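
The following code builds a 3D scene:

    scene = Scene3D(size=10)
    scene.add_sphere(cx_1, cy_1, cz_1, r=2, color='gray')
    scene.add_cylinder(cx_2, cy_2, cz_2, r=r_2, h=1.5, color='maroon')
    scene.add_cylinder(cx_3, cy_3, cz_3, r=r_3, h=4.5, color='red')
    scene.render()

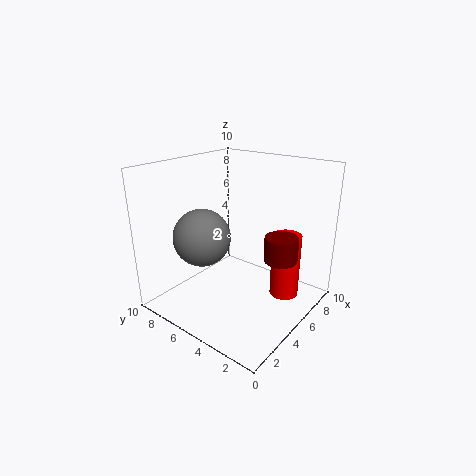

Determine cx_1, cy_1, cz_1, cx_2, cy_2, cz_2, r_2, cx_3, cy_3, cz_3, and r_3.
cx_1 = 3.5, cy_1 = 7, cz_1 = 5, cx_2 = 4, cy_2 = 1, cz_2 = 5, r_2 = 1, cx_3 = 6.5, cy_3 = 2, cz_3 = 1, r_3 = 1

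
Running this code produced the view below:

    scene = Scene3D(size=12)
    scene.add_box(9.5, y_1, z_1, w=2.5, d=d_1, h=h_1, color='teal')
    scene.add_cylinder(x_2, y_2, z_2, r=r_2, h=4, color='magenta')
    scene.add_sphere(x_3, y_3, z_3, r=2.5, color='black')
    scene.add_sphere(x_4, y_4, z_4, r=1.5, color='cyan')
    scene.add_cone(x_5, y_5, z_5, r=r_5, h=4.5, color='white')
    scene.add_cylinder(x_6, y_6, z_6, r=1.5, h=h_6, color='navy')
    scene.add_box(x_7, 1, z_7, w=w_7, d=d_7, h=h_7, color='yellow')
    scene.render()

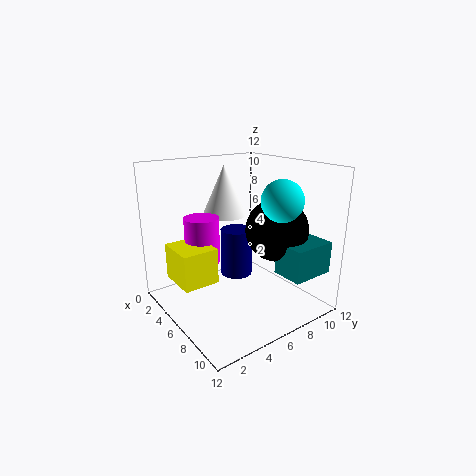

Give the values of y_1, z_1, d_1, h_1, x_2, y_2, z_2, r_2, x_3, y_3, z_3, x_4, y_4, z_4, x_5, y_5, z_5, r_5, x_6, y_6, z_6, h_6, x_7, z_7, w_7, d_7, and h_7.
y_1 = 7, z_1 = 4, d_1 = 3.5, h_1 = 2.5, x_2 = 3.5, y_2 = 4, z_2 = 3.5, r_2 = 1.5, x_3 = 8.5, y_3 = 8, z_3 = 7, x_4 = 10.5, y_4 = 6.5, z_4 = 10, x_5 = 2.5, y_5 = 7, z_5 = 7, r_5 = 2, x_6 = 3, y_6 = 8, z_6 = 1, h_6 = 4.5, x_7 = 2.5, z_7 = 2.5, w_7 = 3.5, d_7 = 3, h_7 = 3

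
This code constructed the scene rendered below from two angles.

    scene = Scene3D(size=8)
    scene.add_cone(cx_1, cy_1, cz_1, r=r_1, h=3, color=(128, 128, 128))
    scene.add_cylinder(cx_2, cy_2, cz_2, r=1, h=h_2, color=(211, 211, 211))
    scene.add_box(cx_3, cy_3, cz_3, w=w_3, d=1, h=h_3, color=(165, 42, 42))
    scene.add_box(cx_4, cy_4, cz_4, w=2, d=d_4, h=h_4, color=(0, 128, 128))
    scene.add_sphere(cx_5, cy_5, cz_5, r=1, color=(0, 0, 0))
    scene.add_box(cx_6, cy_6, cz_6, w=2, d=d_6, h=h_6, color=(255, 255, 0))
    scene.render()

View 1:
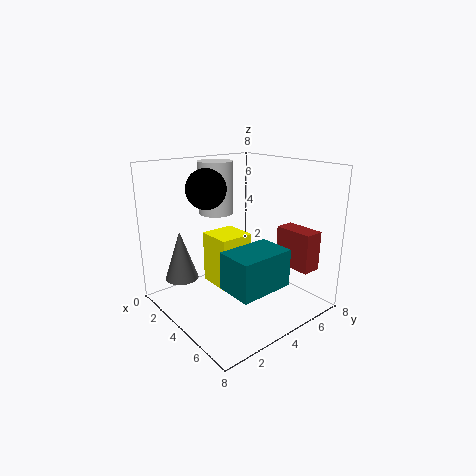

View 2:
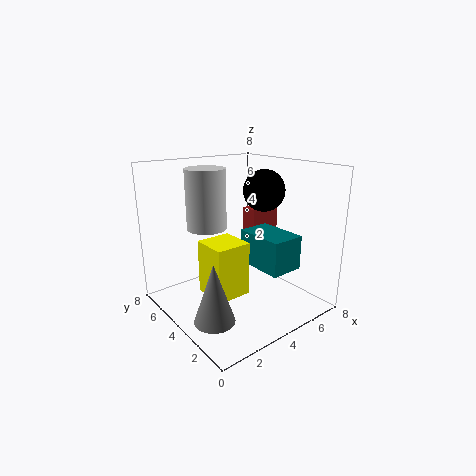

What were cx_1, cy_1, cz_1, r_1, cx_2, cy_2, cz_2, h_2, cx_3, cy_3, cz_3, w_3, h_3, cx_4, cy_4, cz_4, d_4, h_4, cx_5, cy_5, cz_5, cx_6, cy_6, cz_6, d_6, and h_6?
cx_1 = 1, cy_1 = 2, cz_1 = 1, r_1 = 1, cx_2 = 2, cy_2 = 4, cz_2 = 5, h_2 = 3, cx_3 = 6, cy_3 = 5, cz_3 = 3, w_3 = 2, h_3 = 2, cx_4 = 5, cy_4 = 2, cz_4 = 2, d_4 = 3, h_4 = 2, cx_5 = 4, cy_5 = 2, cz_5 = 7, cx_6 = 2, cy_6 = 3, cz_6 = 1, d_6 = 2, h_6 = 3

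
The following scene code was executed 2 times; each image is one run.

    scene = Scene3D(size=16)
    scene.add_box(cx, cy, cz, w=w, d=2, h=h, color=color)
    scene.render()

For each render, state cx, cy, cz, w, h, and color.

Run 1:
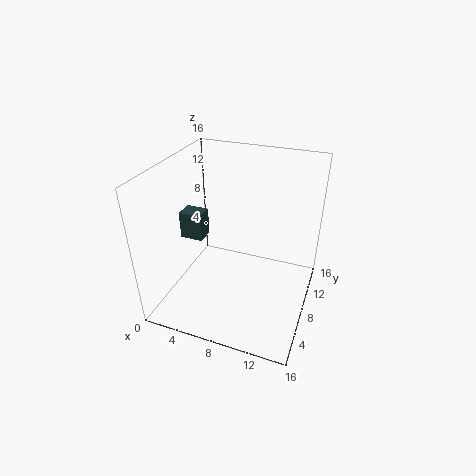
cx = 2, cy = 6, cz = 8, w = 2.5, h = 3, color = 'darkslategray'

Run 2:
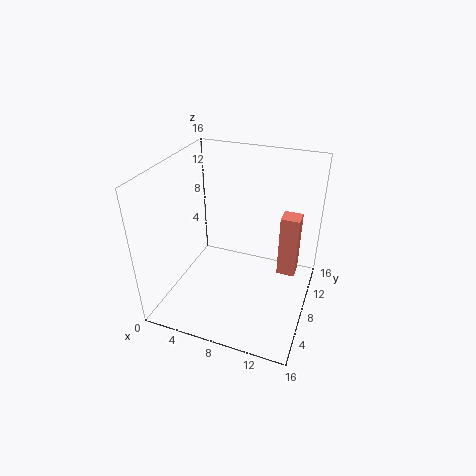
cx = 12.5, cy = 8.5, cz = 4, w = 2, h = 7, color = 'salmon'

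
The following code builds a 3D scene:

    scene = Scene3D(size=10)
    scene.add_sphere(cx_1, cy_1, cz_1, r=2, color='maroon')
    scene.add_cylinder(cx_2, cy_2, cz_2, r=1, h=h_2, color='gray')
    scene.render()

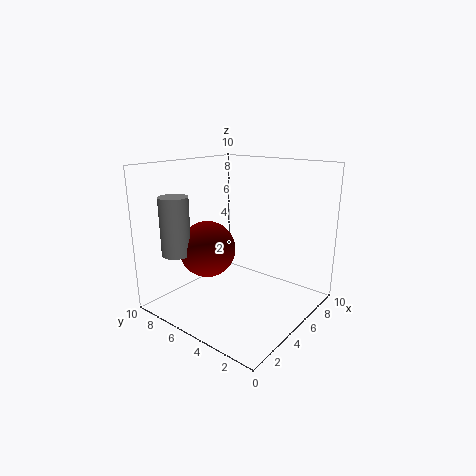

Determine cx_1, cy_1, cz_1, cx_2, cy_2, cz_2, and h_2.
cx_1 = 4, cy_1 = 7, cz_1 = 4, cx_2 = 2, cy_2 = 8, cz_2 = 4, h_2 = 4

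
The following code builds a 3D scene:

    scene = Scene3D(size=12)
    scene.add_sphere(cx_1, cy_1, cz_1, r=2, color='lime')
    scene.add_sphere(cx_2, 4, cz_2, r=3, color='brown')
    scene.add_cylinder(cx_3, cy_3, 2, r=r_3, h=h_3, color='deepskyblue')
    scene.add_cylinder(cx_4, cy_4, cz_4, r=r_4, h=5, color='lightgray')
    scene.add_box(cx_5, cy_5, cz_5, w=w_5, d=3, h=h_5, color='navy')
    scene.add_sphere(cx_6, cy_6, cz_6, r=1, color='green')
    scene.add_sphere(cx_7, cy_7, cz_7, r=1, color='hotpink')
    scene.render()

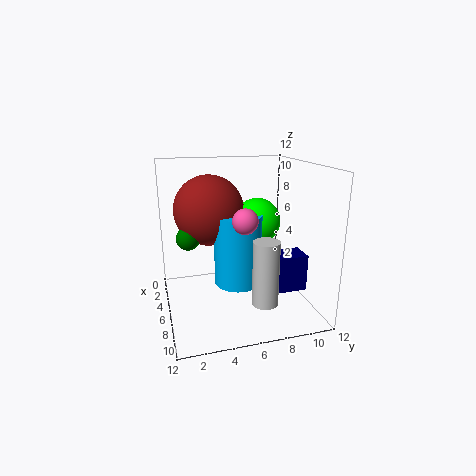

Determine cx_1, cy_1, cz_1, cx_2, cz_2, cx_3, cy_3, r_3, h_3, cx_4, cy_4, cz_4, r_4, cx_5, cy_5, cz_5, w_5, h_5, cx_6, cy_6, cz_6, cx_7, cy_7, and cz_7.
cx_1 = 5, cy_1 = 8, cz_1 = 7, cx_2 = 4, cz_2 = 8, cx_3 = 6, cy_3 = 6, r_3 = 2, h_3 = 6, cx_4 = 10, cy_4 = 7, cz_4 = 2, r_4 = 1, cx_5 = 7, cy_5 = 8, cz_5 = 2, w_5 = 2, h_5 = 3, cx_6 = 5, cy_6 = 2, cz_6 = 6, cx_7 = 8, cy_7 = 6, cz_7 = 8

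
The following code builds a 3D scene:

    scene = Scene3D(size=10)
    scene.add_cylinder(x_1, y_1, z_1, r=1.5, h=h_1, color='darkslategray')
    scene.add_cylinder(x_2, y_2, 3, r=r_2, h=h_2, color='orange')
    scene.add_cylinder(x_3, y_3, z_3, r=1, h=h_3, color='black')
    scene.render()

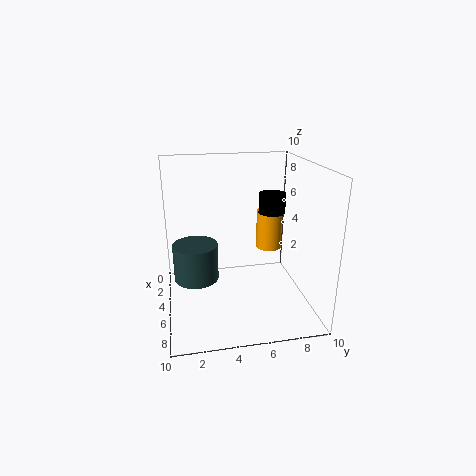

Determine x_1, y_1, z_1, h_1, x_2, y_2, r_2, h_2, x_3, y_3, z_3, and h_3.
x_1 = 5.5; y_1 = 2; z_1 = 2.5; h_1 = 2.5; x_2 = 2.5; y_2 = 8; r_2 = 1; h_2 = 3; x_3 = 3; y_3 = 8; z_3 = 6; h_3 = 1.5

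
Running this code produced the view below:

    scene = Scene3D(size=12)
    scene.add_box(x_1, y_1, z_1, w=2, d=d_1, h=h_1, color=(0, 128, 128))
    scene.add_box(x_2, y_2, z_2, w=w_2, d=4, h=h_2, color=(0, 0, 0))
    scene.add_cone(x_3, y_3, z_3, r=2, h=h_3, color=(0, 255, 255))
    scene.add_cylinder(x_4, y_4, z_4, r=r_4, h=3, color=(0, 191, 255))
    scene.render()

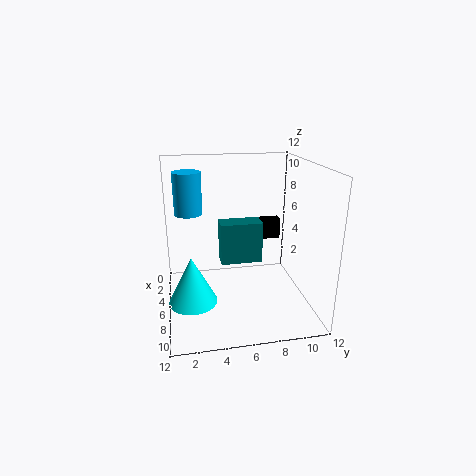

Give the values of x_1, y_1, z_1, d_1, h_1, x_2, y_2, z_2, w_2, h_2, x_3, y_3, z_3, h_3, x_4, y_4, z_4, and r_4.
x_1 = 1; y_1 = 5; z_1 = 2; d_1 = 4; h_1 = 4; x_2 = 1; y_2 = 7; z_2 = 4; w_2 = 1; h_2 = 2; x_3 = 7; y_3 = 2; z_3 = 1; h_3 = 4; x_4 = 8; y_4 = 2; z_4 = 9; r_4 = 1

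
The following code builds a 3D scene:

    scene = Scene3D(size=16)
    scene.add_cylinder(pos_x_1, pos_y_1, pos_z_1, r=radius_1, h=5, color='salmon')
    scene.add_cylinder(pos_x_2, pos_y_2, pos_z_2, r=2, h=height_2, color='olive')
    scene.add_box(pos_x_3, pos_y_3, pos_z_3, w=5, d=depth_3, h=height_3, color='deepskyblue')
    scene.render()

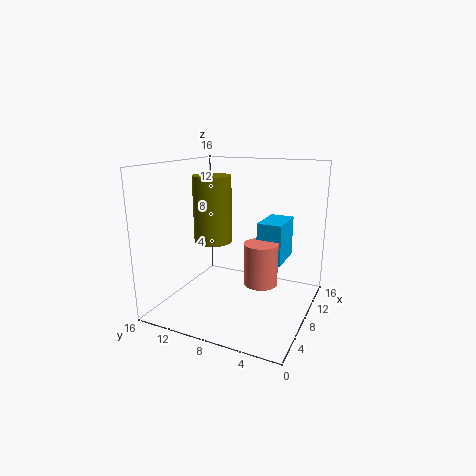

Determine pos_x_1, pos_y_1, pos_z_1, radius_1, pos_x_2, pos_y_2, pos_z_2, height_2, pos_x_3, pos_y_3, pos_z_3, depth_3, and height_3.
pos_x_1 = 10; pos_y_1 = 6; pos_z_1 = 2; radius_1 = 2; pos_x_2 = 6; pos_y_2 = 10; pos_z_2 = 8; height_2 = 7; pos_x_3 = 11; pos_y_3 = 4; pos_z_3 = 4; depth_3 = 3; height_3 = 5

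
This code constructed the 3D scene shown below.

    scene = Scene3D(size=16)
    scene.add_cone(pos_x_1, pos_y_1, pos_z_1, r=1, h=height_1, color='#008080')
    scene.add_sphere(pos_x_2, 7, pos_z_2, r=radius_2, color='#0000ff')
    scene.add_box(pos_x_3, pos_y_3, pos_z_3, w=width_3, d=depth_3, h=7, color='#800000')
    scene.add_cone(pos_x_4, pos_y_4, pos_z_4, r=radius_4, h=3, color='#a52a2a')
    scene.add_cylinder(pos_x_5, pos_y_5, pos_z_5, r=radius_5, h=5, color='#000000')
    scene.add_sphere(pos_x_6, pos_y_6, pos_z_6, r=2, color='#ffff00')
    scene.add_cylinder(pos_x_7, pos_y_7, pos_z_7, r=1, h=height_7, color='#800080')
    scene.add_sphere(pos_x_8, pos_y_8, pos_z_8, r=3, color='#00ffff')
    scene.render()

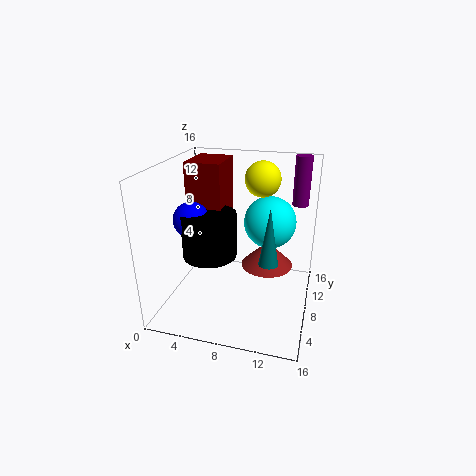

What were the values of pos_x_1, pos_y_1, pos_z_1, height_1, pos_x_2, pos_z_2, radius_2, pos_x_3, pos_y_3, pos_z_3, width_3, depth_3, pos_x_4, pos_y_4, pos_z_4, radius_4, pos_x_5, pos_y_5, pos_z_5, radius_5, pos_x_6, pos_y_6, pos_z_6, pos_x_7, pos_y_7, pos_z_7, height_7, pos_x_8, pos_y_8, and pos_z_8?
pos_x_1 = 12; pos_y_1 = 5; pos_z_1 = 7; height_1 = 6; pos_x_2 = 3; pos_z_2 = 10; radius_2 = 2; pos_x_3 = 2; pos_y_3 = 8; pos_z_3 = 9; width_3 = 4; depth_3 = 5; pos_x_4 = 11; pos_y_4 = 10; pos_z_4 = 4; radius_4 = 3; pos_x_5 = 5; pos_y_5 = 7; pos_z_5 = 6; radius_5 = 3; pos_x_6 = 10; pos_y_6 = 11; pos_z_6 = 14; pos_x_7 = 14; pos_y_7 = 15; pos_z_7 = 10; height_7 = 6; pos_x_8 = 11; pos_y_8 = 11; pos_z_8 = 9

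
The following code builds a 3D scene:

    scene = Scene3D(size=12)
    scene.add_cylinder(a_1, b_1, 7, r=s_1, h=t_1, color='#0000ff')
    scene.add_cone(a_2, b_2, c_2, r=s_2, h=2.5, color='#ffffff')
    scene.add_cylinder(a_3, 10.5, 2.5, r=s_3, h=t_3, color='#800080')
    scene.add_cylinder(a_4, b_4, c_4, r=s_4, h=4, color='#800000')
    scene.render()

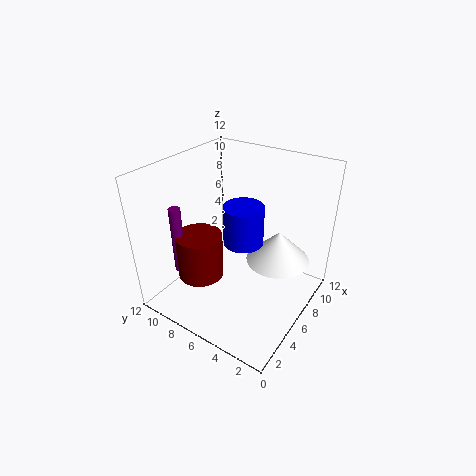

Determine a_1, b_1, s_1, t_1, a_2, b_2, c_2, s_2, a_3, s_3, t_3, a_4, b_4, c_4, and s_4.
a_1 = 4.5
b_1 = 4.5
s_1 = 1.5
t_1 = 3
a_2 = 6.5
b_2 = 2.5
c_2 = 5
s_2 = 2.5
a_3 = 3.5
s_3 = 0.5
t_3 = 6
a_4 = 4.5
b_4 = 9
c_4 = 2
s_4 = 2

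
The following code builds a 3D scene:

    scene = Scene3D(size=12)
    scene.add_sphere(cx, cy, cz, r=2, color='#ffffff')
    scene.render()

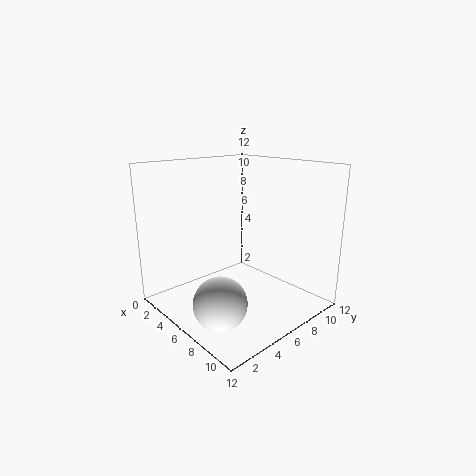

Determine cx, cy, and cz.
cx = 8.5; cy = 2; cz = 2.5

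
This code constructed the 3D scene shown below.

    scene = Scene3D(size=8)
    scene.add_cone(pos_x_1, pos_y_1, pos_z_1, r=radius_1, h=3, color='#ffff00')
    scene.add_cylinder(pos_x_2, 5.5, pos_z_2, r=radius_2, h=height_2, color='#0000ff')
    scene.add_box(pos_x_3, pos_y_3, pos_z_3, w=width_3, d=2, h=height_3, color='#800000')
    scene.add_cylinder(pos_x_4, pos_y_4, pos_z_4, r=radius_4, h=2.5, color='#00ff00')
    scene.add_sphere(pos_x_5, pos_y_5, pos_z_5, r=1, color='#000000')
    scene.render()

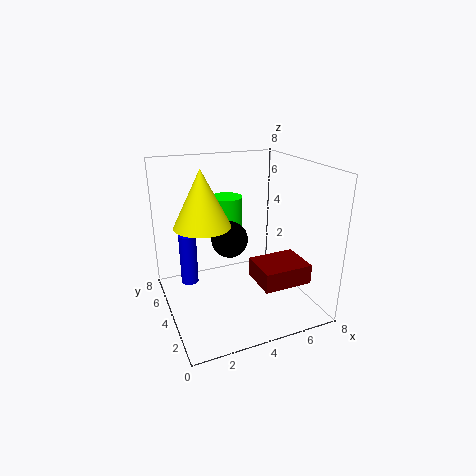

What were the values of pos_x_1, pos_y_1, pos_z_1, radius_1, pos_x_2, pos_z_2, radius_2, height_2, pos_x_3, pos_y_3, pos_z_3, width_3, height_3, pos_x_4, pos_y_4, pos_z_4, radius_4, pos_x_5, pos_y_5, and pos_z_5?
pos_x_1 = 2; pos_y_1 = 4; pos_z_1 = 5; radius_1 = 1.5; pos_x_2 = 1.5; pos_z_2 = 1; radius_2 = 0.5; height_2 = 3; pos_x_3 = 4; pos_y_3 = 0.5; pos_z_3 = 2.5; width_3 = 2.5; height_3 = 1; pos_x_4 = 4.5; pos_y_4 = 7; pos_z_4 = 3; radius_4 = 1; pos_x_5 = 3.5; pos_y_5 = 4; pos_z_5 = 4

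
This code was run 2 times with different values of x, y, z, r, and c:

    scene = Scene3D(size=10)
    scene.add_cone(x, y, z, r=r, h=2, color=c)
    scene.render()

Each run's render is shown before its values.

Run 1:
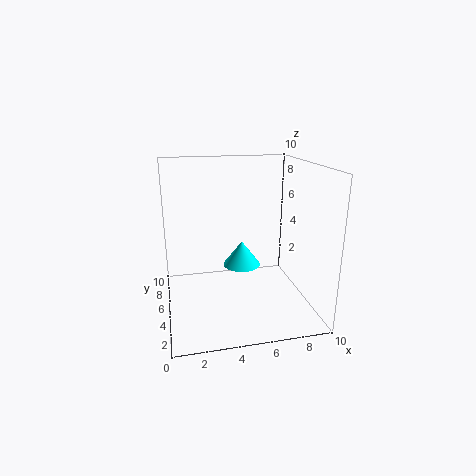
x = 6
y = 8
z = 1.5
r = 1.5
c = 'cyan'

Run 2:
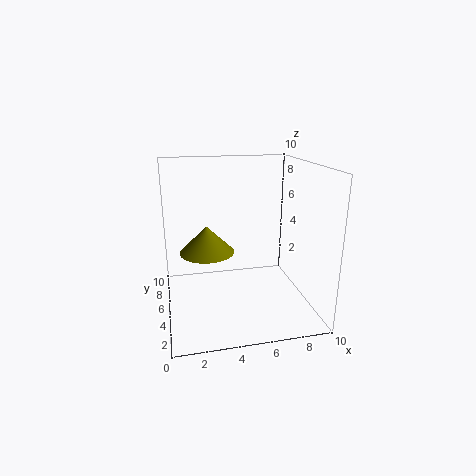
x = 3
y = 6.5
z = 3.5
r = 2
c = 'olive'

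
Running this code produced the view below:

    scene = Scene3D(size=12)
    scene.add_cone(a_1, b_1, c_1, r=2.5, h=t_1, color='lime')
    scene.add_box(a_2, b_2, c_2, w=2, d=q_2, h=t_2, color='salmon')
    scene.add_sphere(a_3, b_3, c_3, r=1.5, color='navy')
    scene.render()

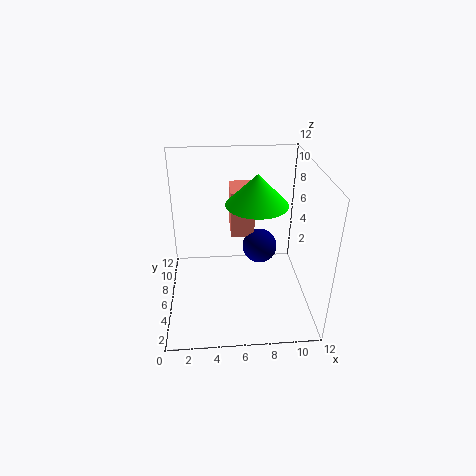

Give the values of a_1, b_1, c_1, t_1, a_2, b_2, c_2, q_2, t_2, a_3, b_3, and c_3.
a_1 = 7.5; b_1 = 6; c_1 = 9; t_1 = 2.5; a_2 = 5.5; b_2 = 7; c_2 = 5.5; q_2 = 3; t_2 = 4; a_3 = 8; b_3 = 7; c_3 = 4.5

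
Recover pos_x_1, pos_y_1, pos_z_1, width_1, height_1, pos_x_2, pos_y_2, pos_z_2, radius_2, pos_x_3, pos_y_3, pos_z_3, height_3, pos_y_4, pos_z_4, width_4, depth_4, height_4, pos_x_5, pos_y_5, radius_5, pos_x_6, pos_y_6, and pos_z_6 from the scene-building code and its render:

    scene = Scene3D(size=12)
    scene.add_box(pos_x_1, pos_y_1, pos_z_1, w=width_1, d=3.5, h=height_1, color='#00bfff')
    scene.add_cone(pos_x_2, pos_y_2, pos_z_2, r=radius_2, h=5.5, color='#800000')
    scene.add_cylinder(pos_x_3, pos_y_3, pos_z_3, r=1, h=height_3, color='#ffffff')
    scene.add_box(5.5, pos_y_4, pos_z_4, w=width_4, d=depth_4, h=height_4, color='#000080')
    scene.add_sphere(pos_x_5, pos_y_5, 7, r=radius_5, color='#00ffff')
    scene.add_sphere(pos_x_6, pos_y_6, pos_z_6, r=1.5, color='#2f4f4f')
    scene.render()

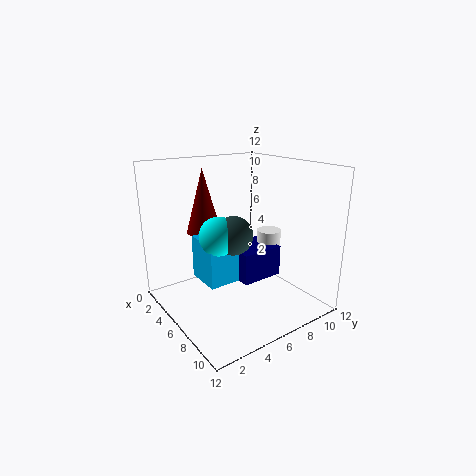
pos_x_1 = 4.5; pos_y_1 = 2.5; pos_z_1 = 3; width_1 = 3; height_1 = 3.5; pos_x_2 = 3; pos_y_2 = 4.5; pos_z_2 = 6; radius_2 = 1.5; pos_x_3 = 7; pos_y_3 = 8.5; pos_z_3 = 4; height_3 = 2.5; pos_y_4 = 5; pos_z_4 = 3; width_4 = 3; depth_4 = 3.5; height_4 = 2.5; pos_x_5 = 7; pos_y_5 = 3.5; radius_5 = 1.5; pos_x_6 = 7.5; pos_y_6 = 4.5; pos_z_6 = 7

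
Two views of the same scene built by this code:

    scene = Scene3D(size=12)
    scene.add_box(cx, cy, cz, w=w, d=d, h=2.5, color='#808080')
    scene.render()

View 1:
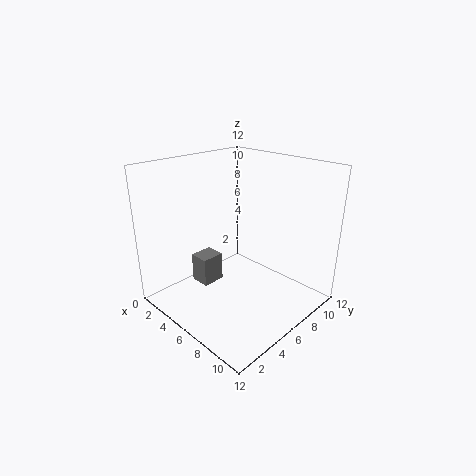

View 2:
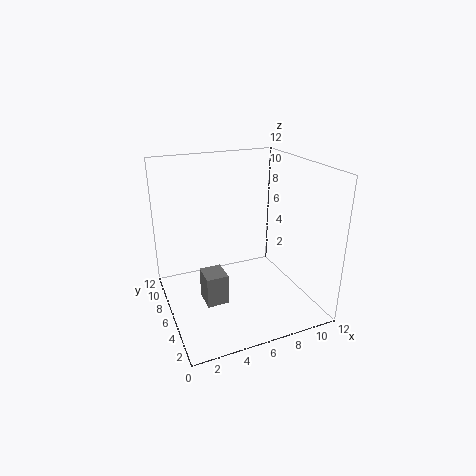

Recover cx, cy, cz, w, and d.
cx = 2.5; cy = 3.75; cz = 1.5; w = 1.75; d = 2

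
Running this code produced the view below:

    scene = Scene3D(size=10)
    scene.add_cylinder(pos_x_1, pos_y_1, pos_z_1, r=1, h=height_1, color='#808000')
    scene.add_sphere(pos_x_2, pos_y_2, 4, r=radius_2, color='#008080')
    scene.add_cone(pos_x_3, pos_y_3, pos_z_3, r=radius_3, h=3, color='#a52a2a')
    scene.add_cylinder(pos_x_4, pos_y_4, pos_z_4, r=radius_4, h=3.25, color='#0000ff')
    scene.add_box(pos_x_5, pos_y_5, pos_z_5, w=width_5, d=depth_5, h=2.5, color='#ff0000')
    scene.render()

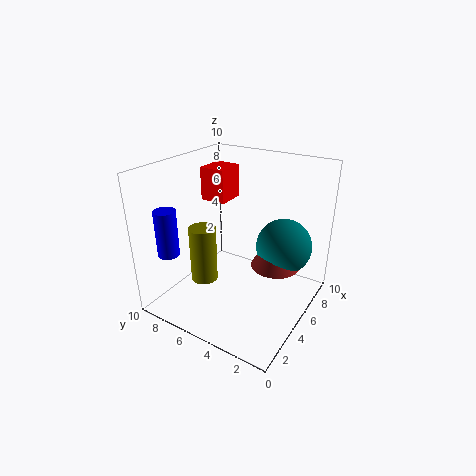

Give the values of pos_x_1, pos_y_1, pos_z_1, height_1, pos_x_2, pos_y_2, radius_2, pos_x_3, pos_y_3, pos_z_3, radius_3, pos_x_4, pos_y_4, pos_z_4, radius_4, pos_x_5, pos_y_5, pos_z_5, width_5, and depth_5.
pos_x_1 = 4.5; pos_y_1 = 7.75; pos_z_1 = 1; height_1 = 4.25; pos_x_2 = 7.25; pos_y_2 = 2.5; radius_2 = 2; pos_x_3 = 6.5; pos_y_3 = 2.75; pos_z_3 = 2.75; radius_3 = 1.75; pos_x_4 = 2; pos_y_4 = 8.75; pos_z_4 = 4; radius_4 = 0.75; pos_x_5 = 6.5; pos_y_5 = 7.25; pos_z_5 = 6.5; width_5 = 2.25; depth_5 = 2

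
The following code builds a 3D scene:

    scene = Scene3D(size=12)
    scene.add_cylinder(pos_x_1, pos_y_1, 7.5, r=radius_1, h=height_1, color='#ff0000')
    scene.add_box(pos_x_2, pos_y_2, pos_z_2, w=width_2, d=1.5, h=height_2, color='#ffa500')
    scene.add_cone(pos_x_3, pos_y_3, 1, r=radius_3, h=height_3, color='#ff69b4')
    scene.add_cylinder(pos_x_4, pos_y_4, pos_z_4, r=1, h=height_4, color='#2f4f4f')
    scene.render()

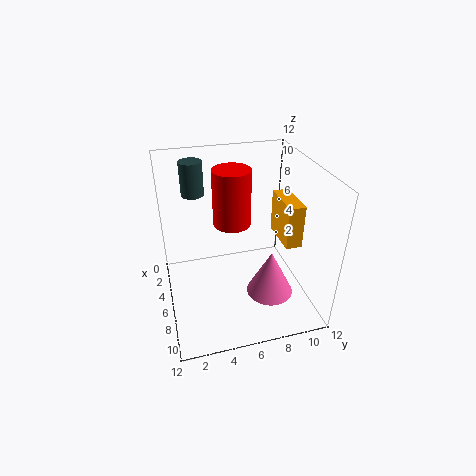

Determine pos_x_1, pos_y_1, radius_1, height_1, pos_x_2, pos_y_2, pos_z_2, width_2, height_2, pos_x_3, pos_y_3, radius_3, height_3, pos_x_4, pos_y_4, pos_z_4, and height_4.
pos_x_1 = 6, pos_y_1 = 5.5, radius_1 = 1.5, height_1 = 4.5, pos_x_2 = 2, pos_y_2 = 10.5, pos_z_2 = 4, width_2 = 4, height_2 = 4, pos_x_3 = 7.5, pos_y_3 = 8.5, radius_3 = 2, height_3 = 4, pos_x_4 = 2, pos_y_4 = 3, pos_z_4 = 8.5, height_4 = 3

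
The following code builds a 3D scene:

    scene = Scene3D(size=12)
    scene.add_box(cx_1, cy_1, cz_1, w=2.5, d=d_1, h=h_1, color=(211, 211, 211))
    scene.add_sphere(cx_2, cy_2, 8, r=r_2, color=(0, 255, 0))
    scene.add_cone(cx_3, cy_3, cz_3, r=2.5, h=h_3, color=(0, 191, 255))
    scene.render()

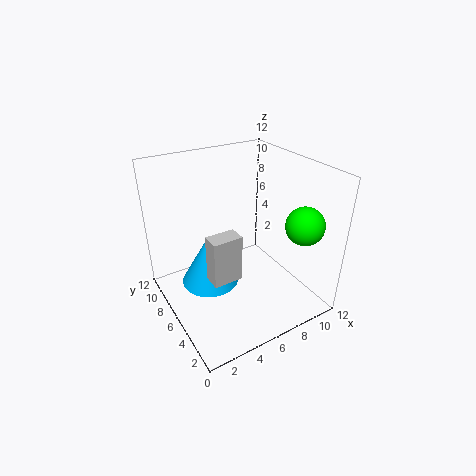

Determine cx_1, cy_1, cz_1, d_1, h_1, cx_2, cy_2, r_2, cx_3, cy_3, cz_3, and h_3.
cx_1 = 3
cy_1 = 4.5
cz_1 = 3
d_1 = 1.5
h_1 = 4
cx_2 = 9.5
cy_2 = 2
r_2 = 1.5
cx_3 = 4
cy_3 = 7.5
cz_3 = 1.5
h_3 = 4.5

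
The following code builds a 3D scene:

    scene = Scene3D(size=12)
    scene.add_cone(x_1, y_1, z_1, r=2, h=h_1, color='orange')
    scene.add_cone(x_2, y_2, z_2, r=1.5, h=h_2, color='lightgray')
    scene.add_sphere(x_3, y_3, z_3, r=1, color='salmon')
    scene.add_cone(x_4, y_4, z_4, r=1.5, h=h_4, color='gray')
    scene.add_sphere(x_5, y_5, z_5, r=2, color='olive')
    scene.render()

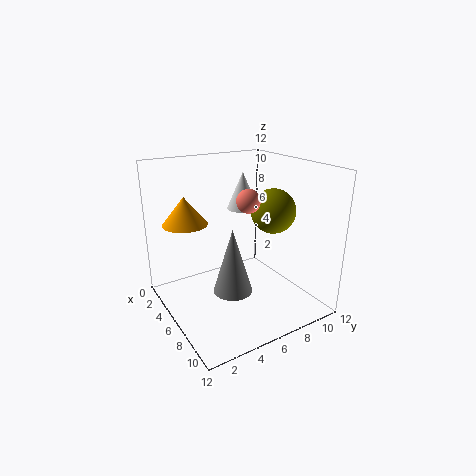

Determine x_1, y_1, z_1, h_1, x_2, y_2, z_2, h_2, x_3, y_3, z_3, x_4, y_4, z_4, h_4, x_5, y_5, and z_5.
x_1 = 2
y_1 = 3
z_1 = 6.5
h_1 = 2.5
x_2 = 2
y_2 = 9
z_2 = 7
h_2 = 3.5
x_3 = 6
y_3 = 7
z_3 = 9
x_4 = 8.5
y_4 = 4
z_4 = 3
h_4 = 5
x_5 = 5.5
y_5 = 10
z_5 = 7.5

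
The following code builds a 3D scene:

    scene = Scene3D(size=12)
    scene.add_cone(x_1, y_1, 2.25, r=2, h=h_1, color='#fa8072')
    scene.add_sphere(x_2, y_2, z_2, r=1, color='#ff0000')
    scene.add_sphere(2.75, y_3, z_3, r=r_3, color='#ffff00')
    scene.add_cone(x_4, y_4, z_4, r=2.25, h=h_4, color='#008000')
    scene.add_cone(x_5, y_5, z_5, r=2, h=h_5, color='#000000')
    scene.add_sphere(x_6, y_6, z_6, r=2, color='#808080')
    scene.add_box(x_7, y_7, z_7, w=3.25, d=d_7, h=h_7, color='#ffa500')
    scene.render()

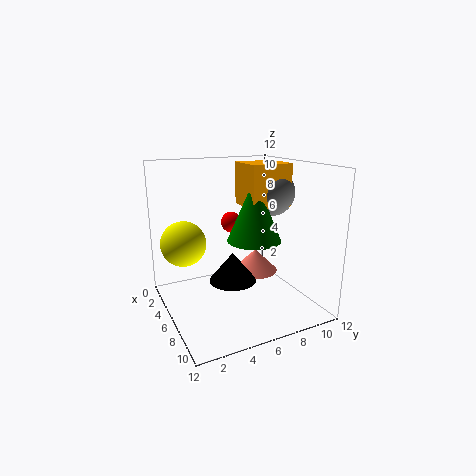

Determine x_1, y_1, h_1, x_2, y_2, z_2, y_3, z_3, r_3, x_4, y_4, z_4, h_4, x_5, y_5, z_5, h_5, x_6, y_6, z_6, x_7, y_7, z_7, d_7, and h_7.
x_1 = 5
y_1 = 8.25
h_1 = 2
x_2 = 1.5
y_2 = 7.5
z_2 = 6
y_3 = 2.25
z_3 = 5
r_3 = 2
x_4 = 6.5
y_4 = 7.25
z_4 = 5.75
h_4 = 5.25
x_5 = 6
y_5 = 5.5
z_5 = 2.25
h_5 = 2.5
x_6 = 5.75
y_6 = 9.25
z_6 = 9.5
x_7 = 4
y_7 = 6.75
z_7 = 8.5
d_7 = 3.5
h_7 = 3.5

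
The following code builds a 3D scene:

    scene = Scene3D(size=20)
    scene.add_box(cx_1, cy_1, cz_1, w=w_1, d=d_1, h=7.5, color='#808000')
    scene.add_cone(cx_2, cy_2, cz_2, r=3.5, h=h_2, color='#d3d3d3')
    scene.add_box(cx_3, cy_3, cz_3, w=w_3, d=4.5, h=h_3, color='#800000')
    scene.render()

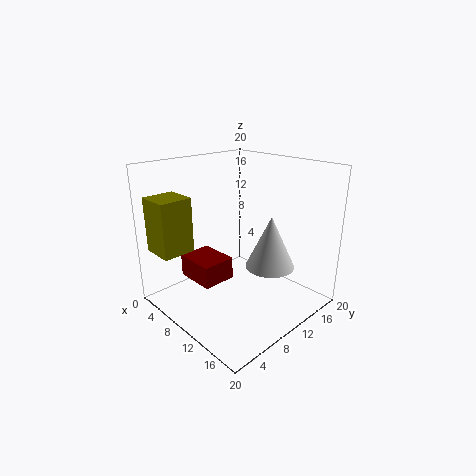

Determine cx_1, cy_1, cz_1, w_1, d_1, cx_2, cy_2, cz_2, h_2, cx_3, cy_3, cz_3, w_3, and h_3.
cx_1 = 2; cy_1 = 0.5; cz_1 = 8.5; w_1 = 4.5; d_1 = 4.5; cx_2 = 13; cy_2 = 13.5; cz_2 = 5.5; h_2 = 7.5; cx_3 = 5.5; cy_3 = 3.5; cz_3 = 5; w_3 = 5.5; h_3 = 3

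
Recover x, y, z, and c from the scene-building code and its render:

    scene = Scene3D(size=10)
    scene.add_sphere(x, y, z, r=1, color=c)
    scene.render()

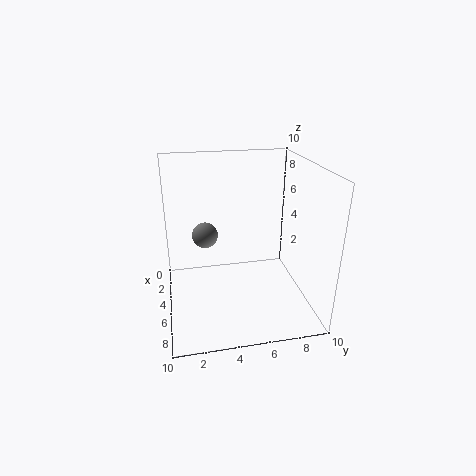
x = 2, y = 3, z = 4, c = 'gray'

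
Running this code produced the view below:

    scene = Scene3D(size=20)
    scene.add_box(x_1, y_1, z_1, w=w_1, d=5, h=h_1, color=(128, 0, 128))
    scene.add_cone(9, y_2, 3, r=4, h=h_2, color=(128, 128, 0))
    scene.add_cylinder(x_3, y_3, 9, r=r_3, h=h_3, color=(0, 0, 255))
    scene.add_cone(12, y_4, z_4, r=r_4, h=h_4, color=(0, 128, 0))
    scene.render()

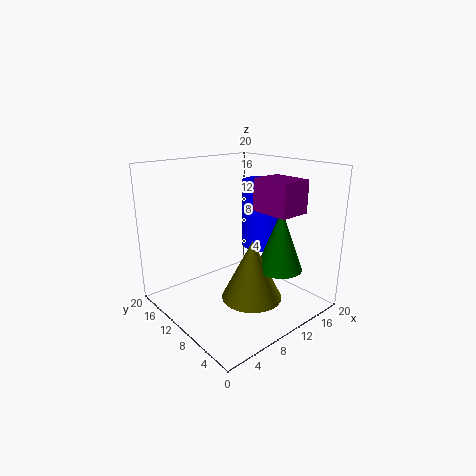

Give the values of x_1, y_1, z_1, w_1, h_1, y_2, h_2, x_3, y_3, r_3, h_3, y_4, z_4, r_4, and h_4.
x_1 = 9; y_1 = 1; z_1 = 15; w_1 = 4; h_1 = 4; y_2 = 6; h_2 = 8; x_3 = 13; y_3 = 8; r_3 = 3; h_3 = 9; y_4 = 4; z_4 = 7; r_4 = 3; h_4 = 8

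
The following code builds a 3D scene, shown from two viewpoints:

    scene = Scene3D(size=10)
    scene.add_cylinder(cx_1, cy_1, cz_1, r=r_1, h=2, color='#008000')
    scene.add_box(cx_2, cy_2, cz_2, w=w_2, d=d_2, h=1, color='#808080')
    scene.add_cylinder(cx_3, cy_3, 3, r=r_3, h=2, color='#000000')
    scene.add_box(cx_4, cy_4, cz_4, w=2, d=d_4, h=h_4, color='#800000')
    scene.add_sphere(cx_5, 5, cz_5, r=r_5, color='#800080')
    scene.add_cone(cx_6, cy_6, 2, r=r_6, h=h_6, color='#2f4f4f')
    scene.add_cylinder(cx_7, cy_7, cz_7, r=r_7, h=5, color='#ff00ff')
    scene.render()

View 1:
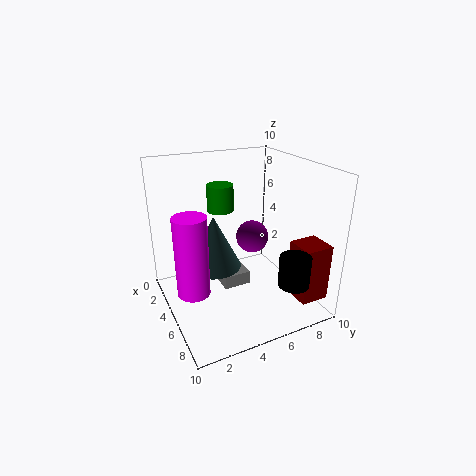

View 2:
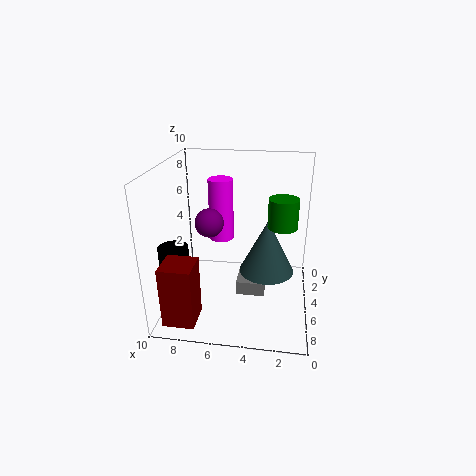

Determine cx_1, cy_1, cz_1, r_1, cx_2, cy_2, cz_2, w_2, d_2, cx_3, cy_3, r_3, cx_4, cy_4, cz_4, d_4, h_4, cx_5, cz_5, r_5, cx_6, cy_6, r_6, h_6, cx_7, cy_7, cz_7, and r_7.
cx_1 = 2, cy_1 = 5, cz_1 = 6, r_1 = 1, cx_2 = 3, cy_2 = 4, cz_2 = 1, w_2 = 2, d_2 = 2, cx_3 = 9, cy_3 = 7, r_3 = 1, cx_4 = 7, cy_4 = 8, cz_4 = 1, d_4 = 2, h_4 = 4, cx_5 = 7, cz_5 = 6, r_5 = 1, cx_6 = 3, cy_6 = 4, r_6 = 2, h_6 = 4, cx_7 = 7, cy_7 = 1, cz_7 = 3, r_7 = 1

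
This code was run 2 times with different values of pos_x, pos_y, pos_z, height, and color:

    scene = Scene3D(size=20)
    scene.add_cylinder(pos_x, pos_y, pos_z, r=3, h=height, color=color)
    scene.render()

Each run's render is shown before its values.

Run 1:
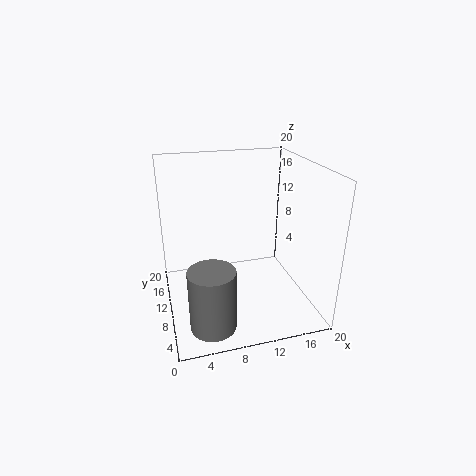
pos_x = 5, pos_y = 4, pos_z = 0.75, height = 8.25, color = 'gray'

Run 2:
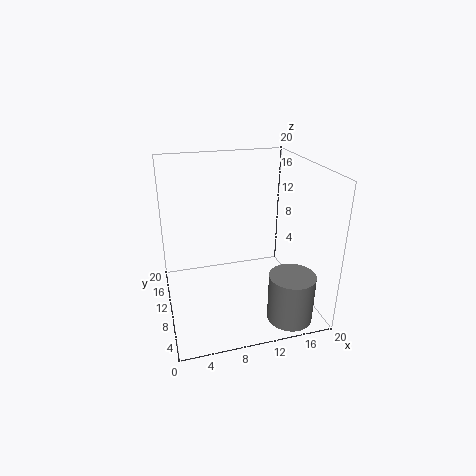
pos_x = 15.25, pos_y = 3, pos_z = 0.75, height = 6.5, color = 'gray'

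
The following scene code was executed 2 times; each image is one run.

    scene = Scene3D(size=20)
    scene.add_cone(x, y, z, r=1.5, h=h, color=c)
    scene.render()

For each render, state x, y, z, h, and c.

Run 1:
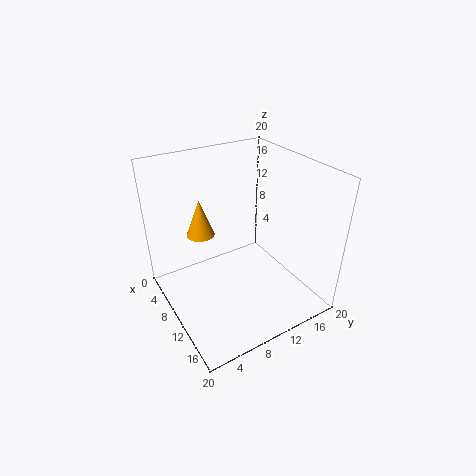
x = 14.5; y = 2.5; z = 15.5; h = 4; c = 'orange'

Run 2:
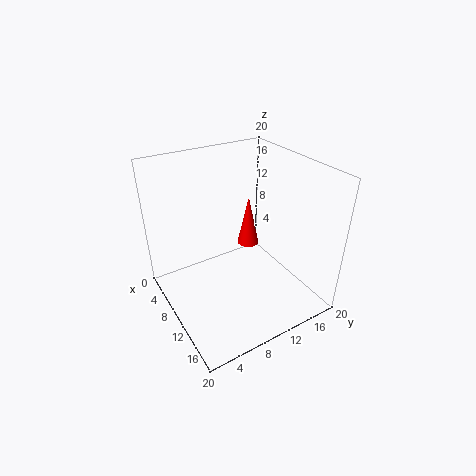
x = 9.5; y = 12; z = 8.5; h = 7; c = 'red'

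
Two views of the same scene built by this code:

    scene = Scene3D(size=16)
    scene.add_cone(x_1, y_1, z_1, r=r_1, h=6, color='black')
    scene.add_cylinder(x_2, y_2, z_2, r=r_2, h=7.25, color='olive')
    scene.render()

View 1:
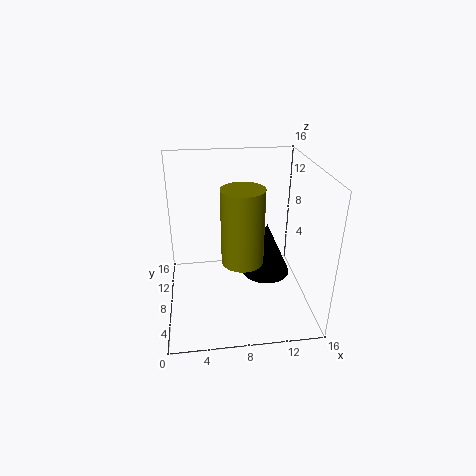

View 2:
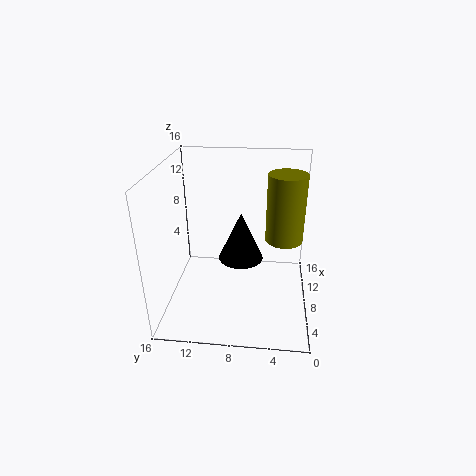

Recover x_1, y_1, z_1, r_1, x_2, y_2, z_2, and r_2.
x_1 = 11.25
y_1 = 8
z_1 = 3.5
r_1 = 2.75
x_2 = 7.75
y_2 = 3
z_2 = 8.25
r_2 = 2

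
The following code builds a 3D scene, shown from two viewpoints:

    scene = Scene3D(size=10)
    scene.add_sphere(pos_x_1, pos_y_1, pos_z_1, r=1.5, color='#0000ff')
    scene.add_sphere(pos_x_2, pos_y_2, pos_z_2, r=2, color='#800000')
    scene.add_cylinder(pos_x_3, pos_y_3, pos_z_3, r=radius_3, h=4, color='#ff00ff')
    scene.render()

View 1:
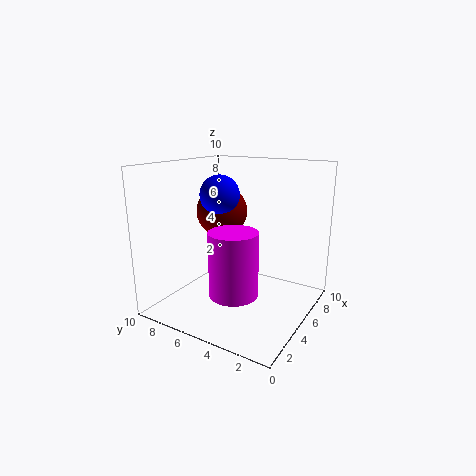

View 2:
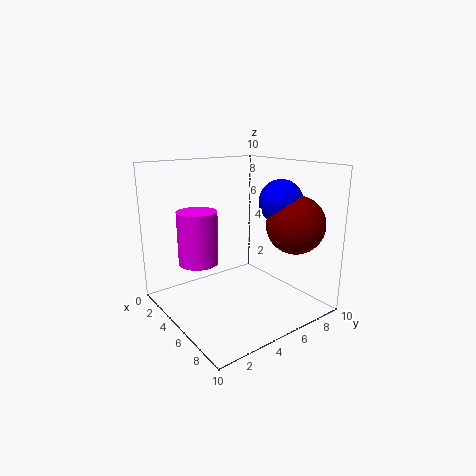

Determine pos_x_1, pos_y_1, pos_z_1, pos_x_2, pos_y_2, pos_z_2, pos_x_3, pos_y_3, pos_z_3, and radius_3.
pos_x_1 = 6.5; pos_y_1 = 7.5; pos_z_1 = 7.5; pos_x_2 = 7.5; pos_y_2 = 8; pos_z_2 = 6; pos_x_3 = 2; pos_y_3 = 3.5; pos_z_3 = 2.5; radius_3 = 1.5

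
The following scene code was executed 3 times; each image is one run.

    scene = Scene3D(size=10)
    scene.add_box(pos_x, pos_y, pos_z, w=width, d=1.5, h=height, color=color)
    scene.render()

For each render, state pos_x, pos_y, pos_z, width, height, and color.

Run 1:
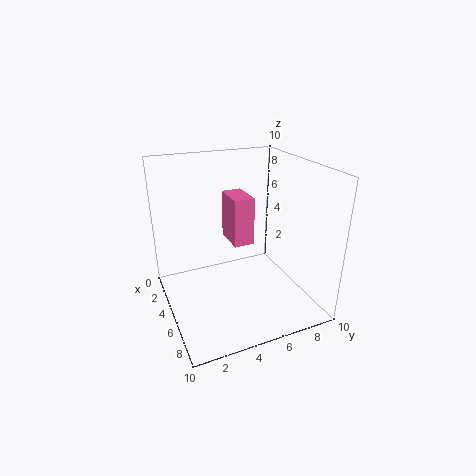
pos_x = 2; pos_y = 5; pos_z = 4; width = 2.5; height = 3.5; color = 'hotpink'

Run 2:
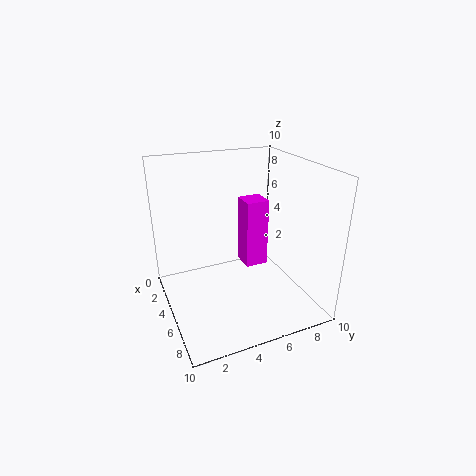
pos_x = 5; pos_y = 5; pos_z = 3.5; width = 1.5; height = 4.5; color = 'magenta'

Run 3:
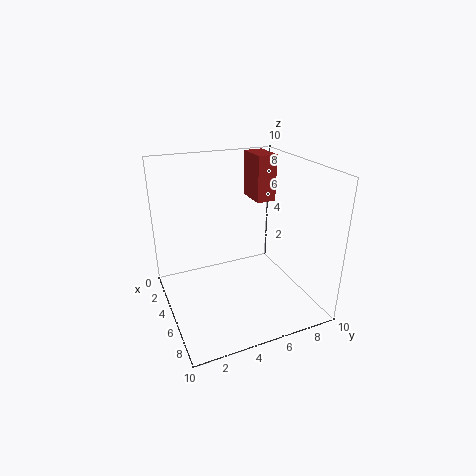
pos_x = 0.5; pos_y = 7.5; pos_z = 6.5; width = 2.5; height = 3.5; color = 'brown'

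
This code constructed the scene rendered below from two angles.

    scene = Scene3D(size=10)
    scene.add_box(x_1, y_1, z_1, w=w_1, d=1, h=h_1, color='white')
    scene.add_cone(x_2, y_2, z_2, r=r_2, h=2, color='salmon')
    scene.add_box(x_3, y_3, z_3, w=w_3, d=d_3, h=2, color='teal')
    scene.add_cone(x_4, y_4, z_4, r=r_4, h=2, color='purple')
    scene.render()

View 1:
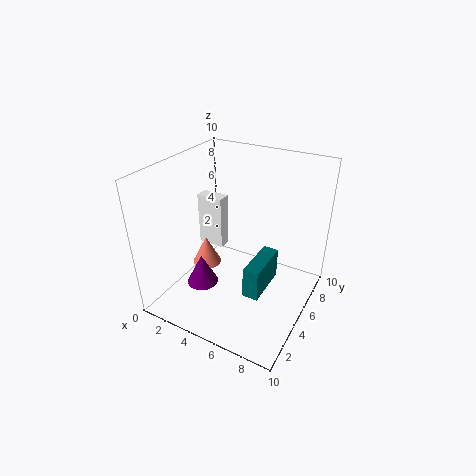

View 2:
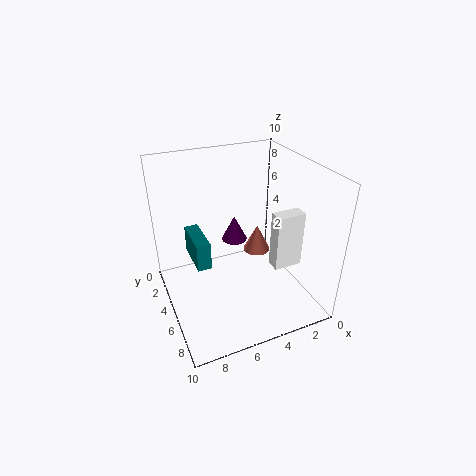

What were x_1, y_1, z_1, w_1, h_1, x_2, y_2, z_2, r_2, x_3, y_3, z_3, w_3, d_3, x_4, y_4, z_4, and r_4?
x_1 = 1, y_1 = 6, z_1 = 3, w_1 = 2, h_1 = 4, x_2 = 3, y_2 = 4, z_2 = 3, r_2 = 1, x_3 = 7, y_3 = 2, z_3 = 3, w_3 = 1, d_3 = 3, x_4 = 4, y_4 = 2, z_4 = 3, r_4 = 1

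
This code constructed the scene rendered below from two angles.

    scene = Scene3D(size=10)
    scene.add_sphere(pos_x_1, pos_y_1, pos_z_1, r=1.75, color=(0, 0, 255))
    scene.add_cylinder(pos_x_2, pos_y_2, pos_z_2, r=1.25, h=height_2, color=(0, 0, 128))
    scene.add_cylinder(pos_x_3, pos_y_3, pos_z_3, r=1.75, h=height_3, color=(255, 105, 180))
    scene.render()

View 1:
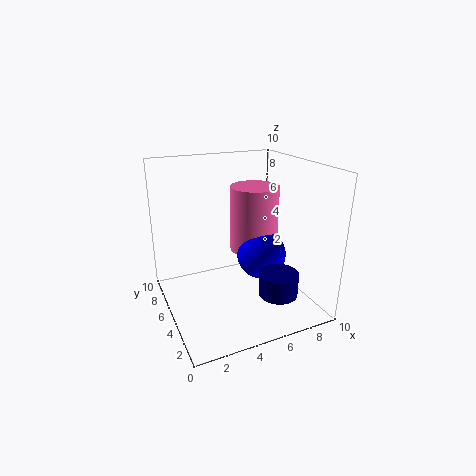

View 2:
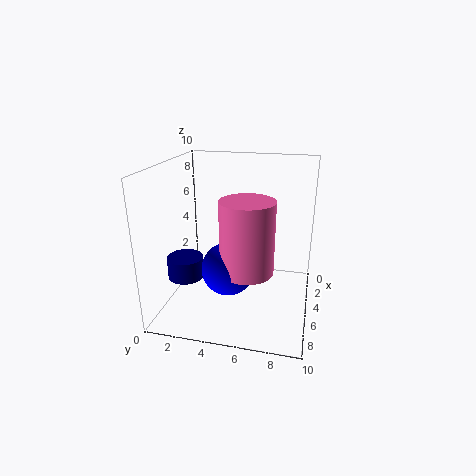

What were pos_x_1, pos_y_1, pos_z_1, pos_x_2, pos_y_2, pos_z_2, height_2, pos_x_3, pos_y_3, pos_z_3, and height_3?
pos_x_1 = 6.75; pos_y_1 = 4.75; pos_z_1 = 3.5; pos_x_2 = 6.25; pos_y_2 = 1.5; pos_z_2 = 2.25; height_2 = 1.5; pos_x_3 = 6.75; pos_y_3 = 6; pos_z_3 = 3.5; height_3 = 4.75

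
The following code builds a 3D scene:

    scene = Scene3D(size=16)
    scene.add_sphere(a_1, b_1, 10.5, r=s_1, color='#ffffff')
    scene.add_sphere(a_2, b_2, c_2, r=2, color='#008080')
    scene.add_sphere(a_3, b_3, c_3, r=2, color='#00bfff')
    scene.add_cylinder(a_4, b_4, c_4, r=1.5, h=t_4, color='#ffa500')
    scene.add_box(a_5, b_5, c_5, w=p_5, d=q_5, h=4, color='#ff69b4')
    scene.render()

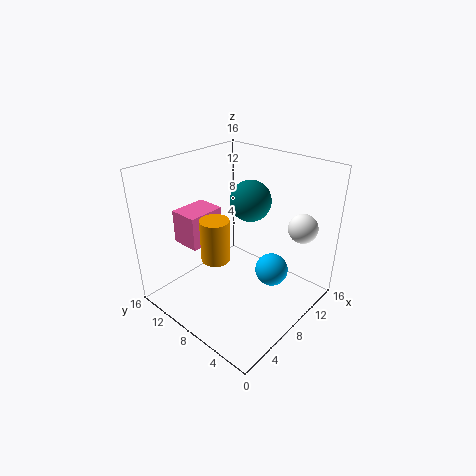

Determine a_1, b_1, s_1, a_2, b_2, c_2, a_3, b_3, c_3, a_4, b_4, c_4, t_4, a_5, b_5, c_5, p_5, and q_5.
a_1 = 10.5, b_1 = 1.5, s_1 = 1.5, a_2 = 7, b_2 = 5.5, c_2 = 13.5, a_3 = 12, b_3 = 6, c_3 = 2.5, a_4 = 4.5, b_4 = 8, c_4 = 7, t_4 = 4.5, a_5 = 5, b_5 = 12, c_5 = 6, p_5 = 4.5, q_5 = 3.5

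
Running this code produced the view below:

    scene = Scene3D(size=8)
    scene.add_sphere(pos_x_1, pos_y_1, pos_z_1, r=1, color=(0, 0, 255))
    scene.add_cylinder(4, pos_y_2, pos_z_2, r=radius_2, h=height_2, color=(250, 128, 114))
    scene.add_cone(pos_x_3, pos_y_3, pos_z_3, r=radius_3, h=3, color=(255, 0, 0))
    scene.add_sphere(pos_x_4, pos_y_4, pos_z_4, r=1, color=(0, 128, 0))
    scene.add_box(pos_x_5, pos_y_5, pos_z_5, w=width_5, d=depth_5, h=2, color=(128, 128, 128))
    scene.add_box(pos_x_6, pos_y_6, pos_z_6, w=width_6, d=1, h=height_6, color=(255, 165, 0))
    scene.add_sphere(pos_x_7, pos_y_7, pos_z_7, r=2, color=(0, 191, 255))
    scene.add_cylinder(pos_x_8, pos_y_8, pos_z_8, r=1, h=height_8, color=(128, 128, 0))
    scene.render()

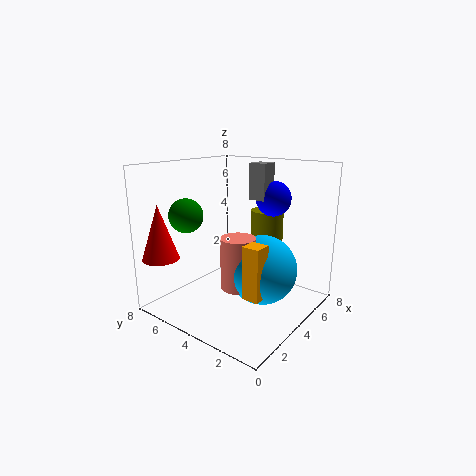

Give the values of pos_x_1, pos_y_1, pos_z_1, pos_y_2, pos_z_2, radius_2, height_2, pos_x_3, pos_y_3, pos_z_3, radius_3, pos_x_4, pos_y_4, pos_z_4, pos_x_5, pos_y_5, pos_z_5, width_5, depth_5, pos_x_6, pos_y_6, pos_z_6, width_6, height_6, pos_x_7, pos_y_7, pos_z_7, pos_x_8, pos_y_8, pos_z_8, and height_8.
pos_x_1 = 6, pos_y_1 = 3, pos_z_1 = 6, pos_y_2 = 4, pos_z_2 = 1, radius_2 = 1, height_2 = 3, pos_x_3 = 1, pos_y_3 = 7, pos_z_3 = 3, radius_3 = 1, pos_x_4 = 3, pos_y_4 = 7, pos_z_4 = 5, pos_x_5 = 5, pos_y_5 = 3, pos_z_5 = 6, width_5 = 1, depth_5 = 1, pos_x_6 = 3, pos_y_6 = 2, pos_z_6 = 1, width_6 = 1, height_6 = 3, pos_x_7 = 5, pos_y_7 = 3, pos_z_7 = 2, pos_x_8 = 7, pos_y_8 = 4, pos_z_8 = 3, height_8 = 2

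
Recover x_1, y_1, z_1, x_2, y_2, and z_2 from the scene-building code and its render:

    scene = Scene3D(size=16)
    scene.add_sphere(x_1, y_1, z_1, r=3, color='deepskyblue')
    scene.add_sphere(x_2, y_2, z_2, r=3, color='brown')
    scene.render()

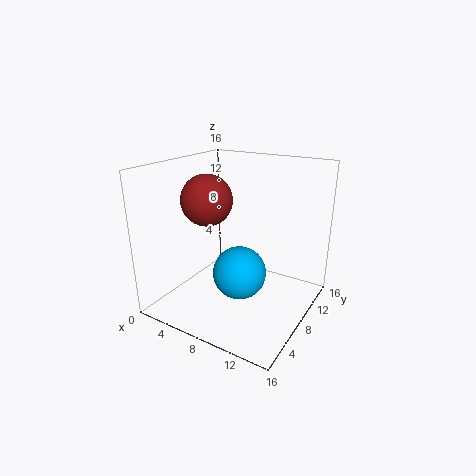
x_1 = 8.5
y_1 = 7.5
z_1 = 4
x_2 = 3.5
y_2 = 8.5
z_2 = 11.5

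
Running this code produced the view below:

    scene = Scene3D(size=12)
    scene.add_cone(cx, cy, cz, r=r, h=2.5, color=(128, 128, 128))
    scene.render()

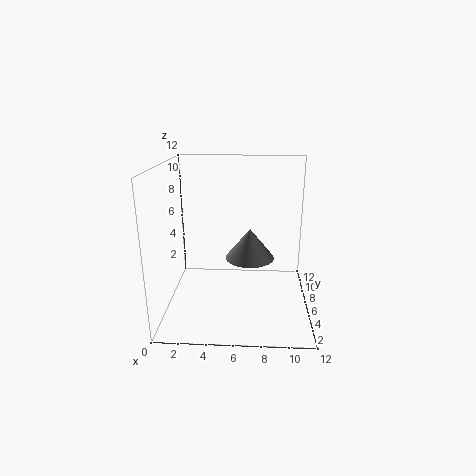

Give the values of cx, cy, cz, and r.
cx = 7; cy = 5.5; cz = 4.5; r = 2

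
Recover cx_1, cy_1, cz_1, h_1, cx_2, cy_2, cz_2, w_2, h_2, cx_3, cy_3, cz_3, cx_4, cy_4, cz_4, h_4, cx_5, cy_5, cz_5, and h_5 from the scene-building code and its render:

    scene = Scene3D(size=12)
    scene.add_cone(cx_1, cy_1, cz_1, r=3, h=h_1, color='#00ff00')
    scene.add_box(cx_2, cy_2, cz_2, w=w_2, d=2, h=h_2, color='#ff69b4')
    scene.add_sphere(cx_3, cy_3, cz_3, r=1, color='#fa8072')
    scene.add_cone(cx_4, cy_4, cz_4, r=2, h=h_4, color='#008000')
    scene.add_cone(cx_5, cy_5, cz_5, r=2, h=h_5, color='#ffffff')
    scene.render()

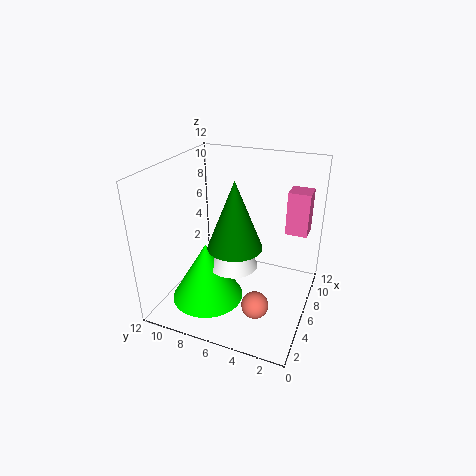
cx_1 = 4
cy_1 = 8
cz_1 = 1
h_1 = 5
cx_2 = 10
cy_2 = 1
cz_2 = 5
w_2 = 2
h_2 = 4
cx_3 = 2
cy_3 = 3
cz_3 = 3
cx_4 = 3
cy_4 = 5
cz_4 = 7
h_4 = 5
cx_5 = 5
cy_5 = 6
cz_5 = 4
h_5 = 4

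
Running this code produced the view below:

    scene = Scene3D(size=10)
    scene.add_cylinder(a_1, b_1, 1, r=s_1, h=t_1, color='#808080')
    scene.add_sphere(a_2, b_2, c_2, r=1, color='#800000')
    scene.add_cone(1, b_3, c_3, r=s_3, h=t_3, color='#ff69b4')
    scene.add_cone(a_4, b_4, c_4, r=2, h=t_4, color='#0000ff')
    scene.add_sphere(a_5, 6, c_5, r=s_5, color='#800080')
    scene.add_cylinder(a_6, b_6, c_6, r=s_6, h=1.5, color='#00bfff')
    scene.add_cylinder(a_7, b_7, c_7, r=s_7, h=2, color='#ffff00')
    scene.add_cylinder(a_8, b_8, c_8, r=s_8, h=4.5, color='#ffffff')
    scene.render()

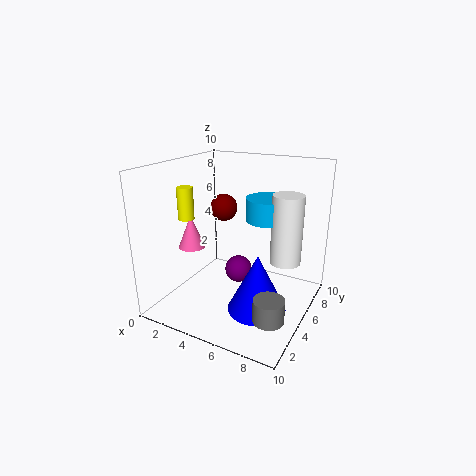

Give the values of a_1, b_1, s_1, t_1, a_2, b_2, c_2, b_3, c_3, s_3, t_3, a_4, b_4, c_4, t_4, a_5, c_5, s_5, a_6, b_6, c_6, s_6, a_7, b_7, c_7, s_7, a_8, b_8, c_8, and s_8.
a_1 = 8.5; b_1 = 2.5; s_1 = 1; t_1 = 1.5; a_2 = 3; b_2 = 6.5; c_2 = 6.5; b_3 = 5; c_3 = 3.5; s_3 = 1; t_3 = 2.5; a_4 = 7; b_4 = 4; c_4 = 0.5; t_4 = 4; a_5 = 4.5; c_5 = 2; s_5 = 1; a_6 = 7; b_6 = 5.5; c_6 = 6.5; s_6 = 1.5; a_7 = 3; b_7 = 2; c_7 = 7; s_7 = 0.5; a_8 = 8.5; b_8 = 5; c_8 = 4; s_8 = 1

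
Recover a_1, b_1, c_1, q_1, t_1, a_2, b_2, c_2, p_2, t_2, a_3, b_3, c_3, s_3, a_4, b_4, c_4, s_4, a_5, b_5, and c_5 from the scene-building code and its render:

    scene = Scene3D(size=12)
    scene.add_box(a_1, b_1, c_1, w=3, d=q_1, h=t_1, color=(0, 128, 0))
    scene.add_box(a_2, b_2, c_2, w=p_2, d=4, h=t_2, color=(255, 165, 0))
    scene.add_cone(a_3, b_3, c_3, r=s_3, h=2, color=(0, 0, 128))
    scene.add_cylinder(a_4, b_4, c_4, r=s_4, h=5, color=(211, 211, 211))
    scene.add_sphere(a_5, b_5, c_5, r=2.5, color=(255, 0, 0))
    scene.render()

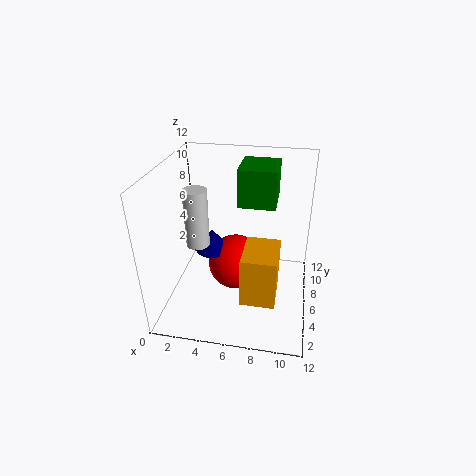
a_1 = 6; b_1 = 5.5; c_1 = 9; q_1 = 3.5; t_1 = 3; a_2 = 6.5; b_2 = 4; c_2 = 0.5; p_2 = 3; t_2 = 4.5; a_3 = 3.5; b_3 = 7; c_3 = 4; s_3 = 1.5; a_4 = 2.5; b_4 = 6; c_4 = 5; s_4 = 1; a_5 = 5.5; b_5 = 7.5; c_5 = 2.5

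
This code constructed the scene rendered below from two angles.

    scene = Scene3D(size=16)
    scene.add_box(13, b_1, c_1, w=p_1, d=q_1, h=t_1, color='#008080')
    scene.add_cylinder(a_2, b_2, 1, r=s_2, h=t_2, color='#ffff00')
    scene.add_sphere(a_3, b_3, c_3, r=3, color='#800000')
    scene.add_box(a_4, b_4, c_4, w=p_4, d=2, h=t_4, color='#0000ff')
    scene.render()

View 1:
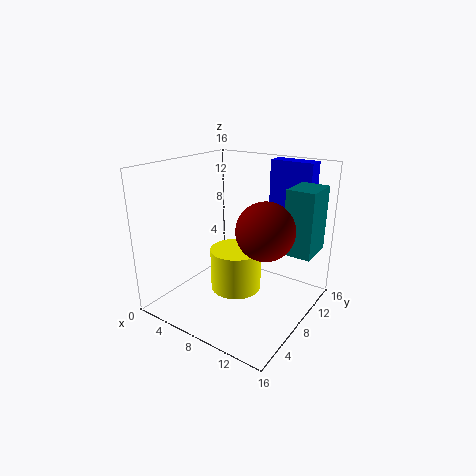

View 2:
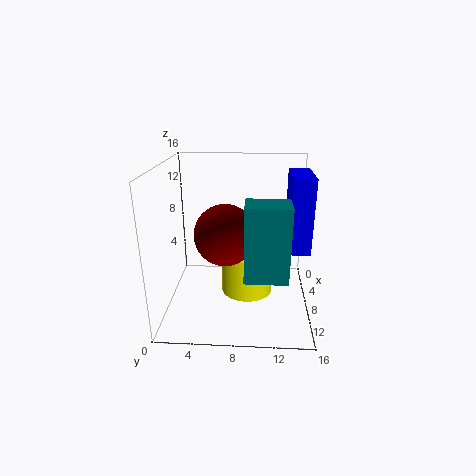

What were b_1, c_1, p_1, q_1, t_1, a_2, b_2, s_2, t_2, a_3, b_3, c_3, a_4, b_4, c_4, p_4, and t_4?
b_1 = 9, c_1 = 7, p_1 = 3, q_1 = 4, t_1 = 7, a_2 = 7, b_2 = 9, s_2 = 3, t_2 = 5, a_3 = 12, b_3 = 7, c_3 = 10, a_4 = 9, b_4 = 13, c_4 = 9, p_4 = 5, t_4 = 7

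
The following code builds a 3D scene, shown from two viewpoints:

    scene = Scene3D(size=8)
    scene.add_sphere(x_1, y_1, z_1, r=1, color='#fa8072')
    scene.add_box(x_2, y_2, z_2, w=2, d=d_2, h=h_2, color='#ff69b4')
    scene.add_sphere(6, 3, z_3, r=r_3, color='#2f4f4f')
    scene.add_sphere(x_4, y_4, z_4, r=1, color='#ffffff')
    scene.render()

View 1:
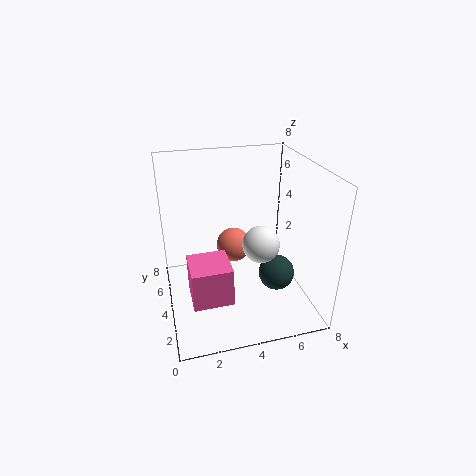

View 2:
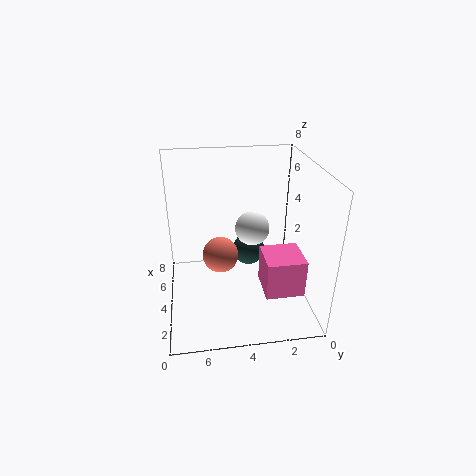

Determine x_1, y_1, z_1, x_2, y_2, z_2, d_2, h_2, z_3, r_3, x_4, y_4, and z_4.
x_1 = 4; y_1 = 5; z_1 = 3; x_2 = 1; y_2 = 1; z_2 = 2; d_2 = 2; h_2 = 2; z_3 = 2; r_3 = 1; x_4 = 5; y_4 = 3; z_4 = 4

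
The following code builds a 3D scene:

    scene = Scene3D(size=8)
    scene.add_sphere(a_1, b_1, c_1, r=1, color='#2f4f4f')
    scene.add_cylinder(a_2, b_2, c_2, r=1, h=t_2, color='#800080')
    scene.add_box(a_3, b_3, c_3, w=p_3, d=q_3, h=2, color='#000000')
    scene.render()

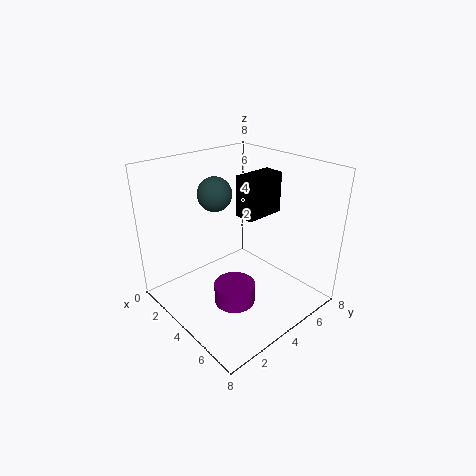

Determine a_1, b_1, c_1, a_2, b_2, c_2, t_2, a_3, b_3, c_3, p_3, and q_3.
a_1 = 2
b_1 = 4
c_1 = 6
a_2 = 6
b_2 = 2
c_2 = 2
t_2 = 1
a_3 = 5
b_3 = 3
c_3 = 6
p_3 = 1
q_3 = 2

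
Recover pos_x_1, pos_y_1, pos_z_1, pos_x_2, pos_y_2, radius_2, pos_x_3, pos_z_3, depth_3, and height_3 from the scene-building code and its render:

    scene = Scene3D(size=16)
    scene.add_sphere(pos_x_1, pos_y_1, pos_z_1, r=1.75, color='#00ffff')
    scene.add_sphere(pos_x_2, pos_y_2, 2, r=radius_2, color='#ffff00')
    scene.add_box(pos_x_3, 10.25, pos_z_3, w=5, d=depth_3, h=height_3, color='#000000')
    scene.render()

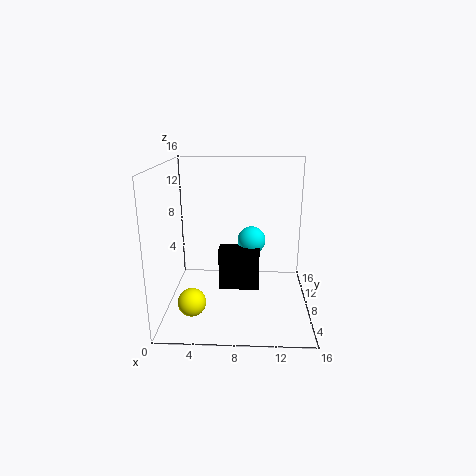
pos_x_1 = 9.5
pos_y_1 = 12.75
pos_z_1 = 6
pos_x_2 = 3.25
pos_y_2 = 4.25
radius_2 = 1.5
pos_x_3 = 5.5
pos_z_3 = 0.25
depth_3 = 2.25
height_3 = 5.25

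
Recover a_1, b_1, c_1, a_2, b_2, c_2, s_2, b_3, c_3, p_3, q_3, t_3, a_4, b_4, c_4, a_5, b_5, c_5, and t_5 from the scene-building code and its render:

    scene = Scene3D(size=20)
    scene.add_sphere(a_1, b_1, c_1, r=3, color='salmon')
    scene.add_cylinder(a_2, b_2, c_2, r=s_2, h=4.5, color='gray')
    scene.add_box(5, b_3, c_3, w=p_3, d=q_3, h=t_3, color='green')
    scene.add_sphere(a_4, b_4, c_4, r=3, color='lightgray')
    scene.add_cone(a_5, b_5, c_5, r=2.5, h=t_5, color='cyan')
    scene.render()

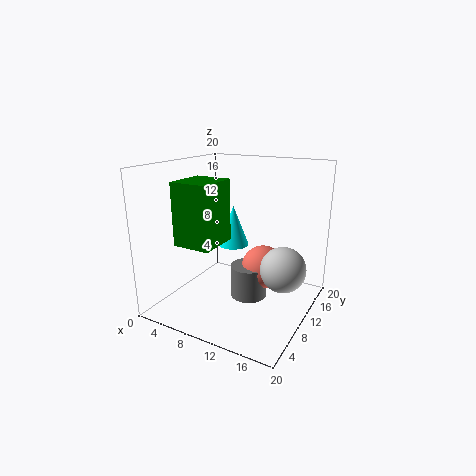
a_1 = 13.5; b_1 = 11; c_1 = 6; a_2 = 12; b_2 = 9.5; c_2 = 2; s_2 = 2.5; b_3 = 2.5; c_3 = 10.5; p_3 = 5; q_3 = 5.5; t_3 = 8; a_4 = 17; b_4 = 9.5; c_4 = 7; a_5 = 5.5; b_5 = 16.5; c_5 = 6; t_5 = 6.5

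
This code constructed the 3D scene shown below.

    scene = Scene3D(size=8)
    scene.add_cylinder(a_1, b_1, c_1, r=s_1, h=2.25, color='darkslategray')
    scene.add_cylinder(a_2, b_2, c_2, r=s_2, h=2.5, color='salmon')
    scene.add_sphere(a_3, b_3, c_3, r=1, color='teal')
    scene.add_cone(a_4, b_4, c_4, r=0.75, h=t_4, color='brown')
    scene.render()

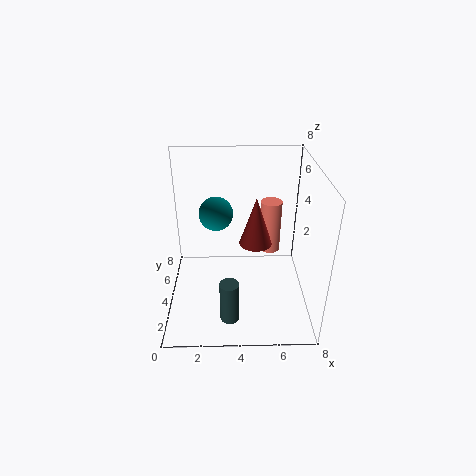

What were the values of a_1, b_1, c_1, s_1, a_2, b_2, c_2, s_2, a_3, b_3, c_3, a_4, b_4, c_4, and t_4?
a_1 = 3.5, b_1 = 1.25, c_1 = 0.75, s_1 = 0.5, a_2 = 5.5, b_2 = 2.25, c_2 = 4.5, s_2 = 0.5, a_3 = 2.75, b_3 = 5.5, c_3 = 4.75, a_4 = 4.75, b_4 = 1.5, c_4 = 5.25, t_4 = 2.25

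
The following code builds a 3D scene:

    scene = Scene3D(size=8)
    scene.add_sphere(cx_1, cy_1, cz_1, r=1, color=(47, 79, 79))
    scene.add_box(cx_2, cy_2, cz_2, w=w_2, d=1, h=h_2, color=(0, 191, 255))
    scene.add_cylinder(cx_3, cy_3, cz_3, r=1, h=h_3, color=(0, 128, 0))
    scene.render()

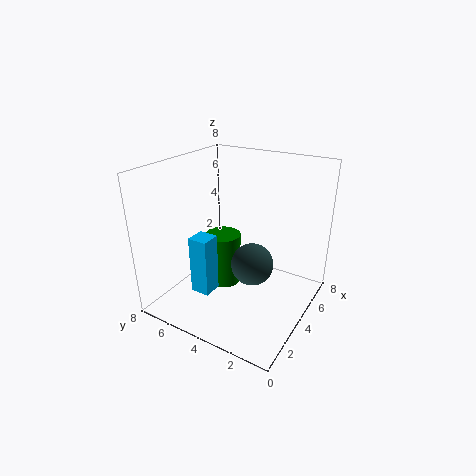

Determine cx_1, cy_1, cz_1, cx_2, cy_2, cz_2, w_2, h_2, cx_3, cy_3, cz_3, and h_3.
cx_1 = 2; cy_1 = 2; cz_1 = 4; cx_2 = 1; cy_2 = 4; cz_2 = 2; w_2 = 1; h_2 = 3; cx_3 = 4; cy_3 = 5; cz_3 = 1; h_3 = 3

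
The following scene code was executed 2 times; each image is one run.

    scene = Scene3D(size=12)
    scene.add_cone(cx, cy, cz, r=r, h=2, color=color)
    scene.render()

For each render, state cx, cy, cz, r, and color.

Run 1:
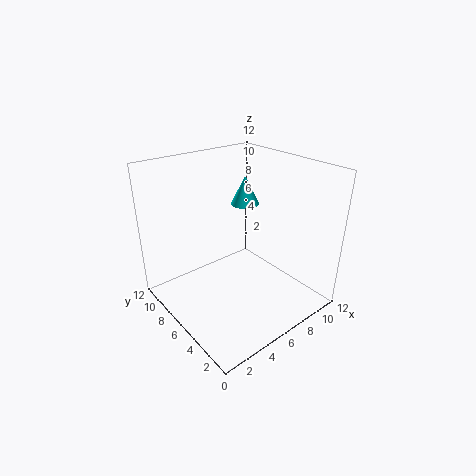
cx = 5, cy = 4, cz = 10, r = 1, color = 'cyan'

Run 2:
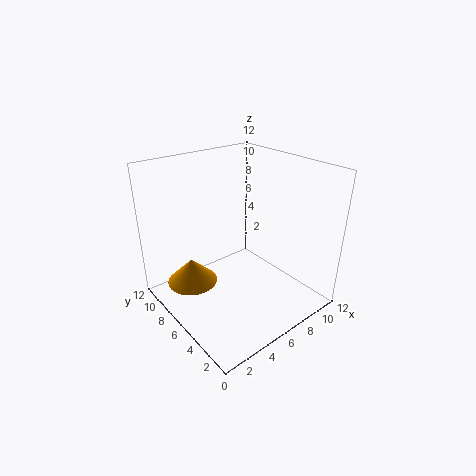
cx = 2, cy = 7, cz = 3, r = 2, color = 'orange'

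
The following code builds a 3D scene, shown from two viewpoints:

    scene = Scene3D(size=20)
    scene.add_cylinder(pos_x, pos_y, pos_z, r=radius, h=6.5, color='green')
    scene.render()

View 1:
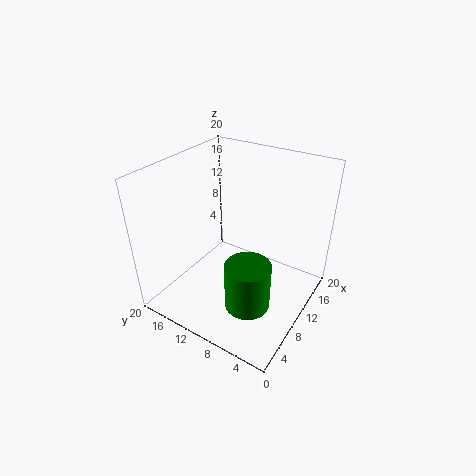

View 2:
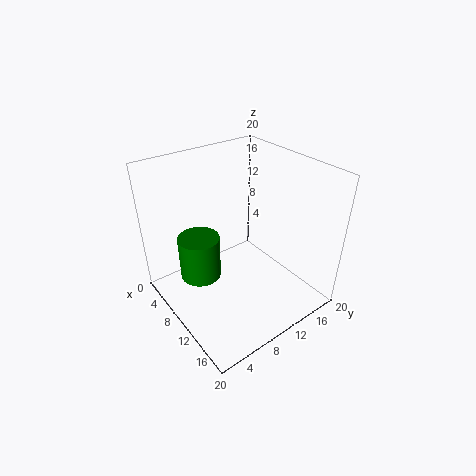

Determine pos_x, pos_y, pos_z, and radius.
pos_x = 6
pos_y = 6
pos_z = 3
radius = 3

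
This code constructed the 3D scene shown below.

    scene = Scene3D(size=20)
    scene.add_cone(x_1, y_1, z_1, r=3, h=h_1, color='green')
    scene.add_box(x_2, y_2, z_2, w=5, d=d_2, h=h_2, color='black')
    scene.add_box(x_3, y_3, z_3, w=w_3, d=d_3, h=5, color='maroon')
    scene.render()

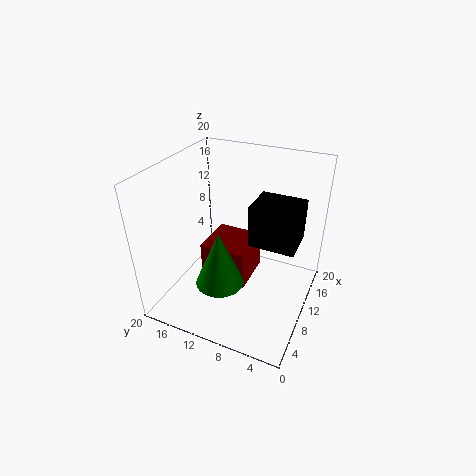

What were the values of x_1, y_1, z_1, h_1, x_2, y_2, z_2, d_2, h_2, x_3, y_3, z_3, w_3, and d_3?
x_1 = 3.5; y_1 = 9.5; z_1 = 7.5; h_1 = 7; x_2 = 7.5; y_2 = 1.5; z_2 = 11; d_2 = 6; h_2 = 5.5; x_3 = 5; y_3 = 7; z_3 = 6; w_3 = 6; d_3 = 6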